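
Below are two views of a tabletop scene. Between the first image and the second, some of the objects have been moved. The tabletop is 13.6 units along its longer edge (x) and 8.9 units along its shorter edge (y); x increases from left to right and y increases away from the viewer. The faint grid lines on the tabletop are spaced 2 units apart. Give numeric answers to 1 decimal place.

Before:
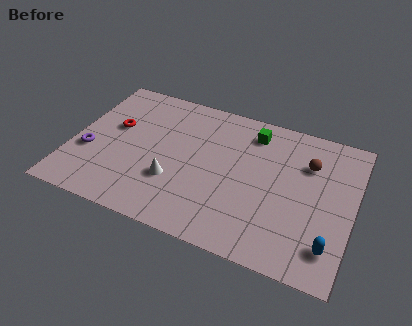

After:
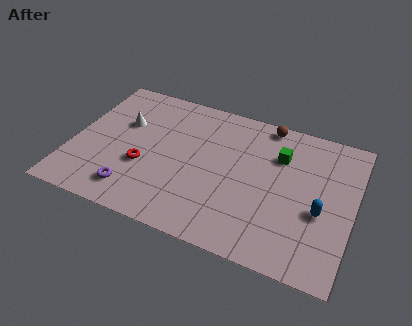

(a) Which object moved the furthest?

the white cone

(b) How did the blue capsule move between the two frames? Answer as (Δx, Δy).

(-0.6, 1.8)

The blue capsule was at about (12.7, 1.8) and moved to about (12.1, 3.6).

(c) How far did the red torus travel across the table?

2.6

From (1.9, 5.3) to (3.6, 3.3), the red torus covered √(1.7² + 2.0²) ≈ 2.6 units.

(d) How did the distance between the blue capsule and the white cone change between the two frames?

+2.3

Before: roughly 7.7 units apart; after: 10.0. That's 2.3 units further apart.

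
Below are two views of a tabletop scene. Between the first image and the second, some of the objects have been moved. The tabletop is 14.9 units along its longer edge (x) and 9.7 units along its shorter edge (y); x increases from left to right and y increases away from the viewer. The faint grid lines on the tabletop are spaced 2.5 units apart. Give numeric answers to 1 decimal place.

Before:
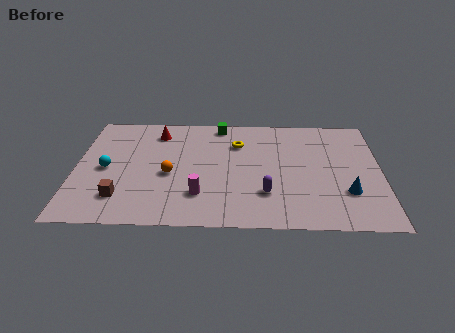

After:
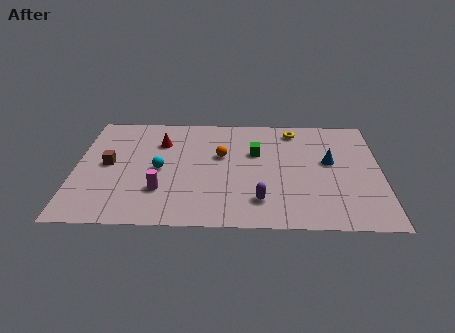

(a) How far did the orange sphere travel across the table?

3.0

The orange sphere was near (4.6, 4.2) before and (7.1, 5.9) after, so it travelled √(2.5² + 1.7²) ≈ 3.0 units.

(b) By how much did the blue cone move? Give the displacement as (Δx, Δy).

(-0.8, 2.6)

From the two frames, the blue cone sits at roughly (13.2, 2.9) before and (12.4, 5.5) after.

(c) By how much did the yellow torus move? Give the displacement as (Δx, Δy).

(2.8, 1.3)

From the two frames, the yellow torus sits at roughly (7.9, 7.0) before and (10.7, 8.3) after.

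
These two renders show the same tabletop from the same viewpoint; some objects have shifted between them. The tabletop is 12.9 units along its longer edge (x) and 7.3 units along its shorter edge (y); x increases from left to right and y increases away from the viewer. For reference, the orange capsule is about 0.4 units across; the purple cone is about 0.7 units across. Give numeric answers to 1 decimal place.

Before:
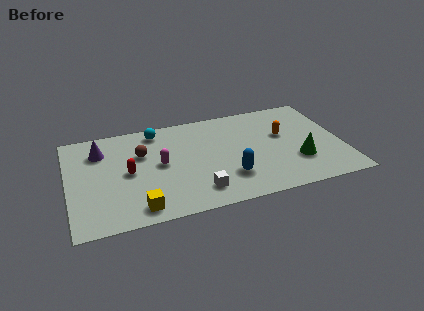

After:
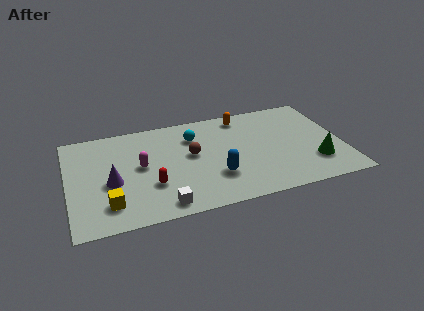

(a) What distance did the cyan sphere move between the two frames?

1.9

From (4.3, 6.3) to (6.0, 5.4), the cyan sphere covered √(1.7² + 0.9²) ≈ 1.9 units.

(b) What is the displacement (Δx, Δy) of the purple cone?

(0.4, -2.4)

From the two frames, the purple cone sits at roughly (1.6, 5.5) before and (2.0, 3.1) after.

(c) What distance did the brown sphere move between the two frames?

2.4

The brown sphere was near (3.5, 4.8) before and (5.8, 4.1) after, so it travelled √(2.3² + 0.7²) ≈ 2.4 units.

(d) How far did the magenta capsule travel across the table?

0.9

The magenta capsule was near (4.3, 3.8) before and (3.4, 3.9) after, so it travelled √(0.9² + 0.1²) ≈ 0.9 units.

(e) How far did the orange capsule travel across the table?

2.6

The orange capsule was near (10.2, 4.4) before and (8.4, 6.3) after, so it travelled √(1.8² + 1.9²) ≈ 2.6 units.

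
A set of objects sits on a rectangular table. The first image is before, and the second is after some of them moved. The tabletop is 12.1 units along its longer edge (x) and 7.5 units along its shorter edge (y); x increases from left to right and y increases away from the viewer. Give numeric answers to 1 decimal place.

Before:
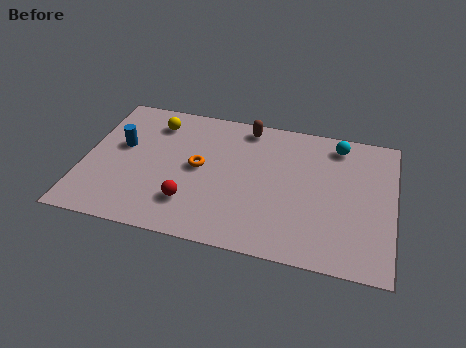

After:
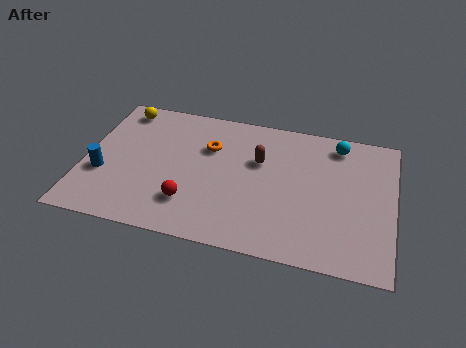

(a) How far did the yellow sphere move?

1.5

The yellow sphere was near (2.6, 6.0) before and (1.2, 6.5) after, so it travelled √(1.4² + 0.5²) ≈ 1.5 units.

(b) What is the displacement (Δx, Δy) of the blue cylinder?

(-0.6, -1.7)

From the two frames, the blue cylinder sits at roughly (1.4, 4.4) before and (0.8, 2.7) after.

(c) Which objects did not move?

the cyan sphere and the red sphere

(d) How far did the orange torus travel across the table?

1.2

The orange torus moved from about (4.5, 3.9) to (4.8, 5.1), a distance of √(0.3² + 1.2²) ≈ 1.2.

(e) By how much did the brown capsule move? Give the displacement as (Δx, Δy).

(0.6, -1.8)

The brown capsule was at about (6.2, 6.6) and moved to about (6.8, 4.8).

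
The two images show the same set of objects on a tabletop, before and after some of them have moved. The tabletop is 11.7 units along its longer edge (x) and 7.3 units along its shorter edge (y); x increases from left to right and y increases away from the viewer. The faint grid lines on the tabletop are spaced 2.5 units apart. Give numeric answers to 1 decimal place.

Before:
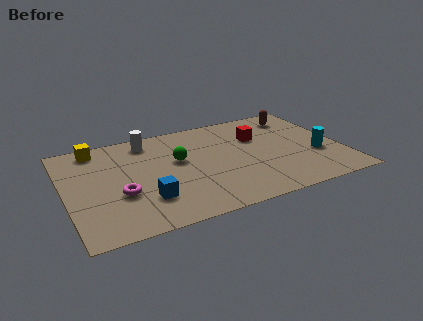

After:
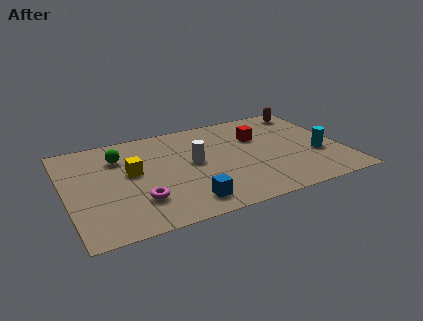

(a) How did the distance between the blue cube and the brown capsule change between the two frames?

-0.3

They were about 8.1 units apart before and 7.8 after — 0.3 units closer together.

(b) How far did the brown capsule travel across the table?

0.6

The brown capsule moved from about (10.2, 6.0) to (10.7, 6.3), a distance of √(0.5² + 0.3²) ≈ 0.6.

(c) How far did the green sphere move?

2.6

The green sphere was near (4.8, 4.3) before and (2.4, 5.4) after, so it travelled √(2.4² + 1.1²) ≈ 2.6 units.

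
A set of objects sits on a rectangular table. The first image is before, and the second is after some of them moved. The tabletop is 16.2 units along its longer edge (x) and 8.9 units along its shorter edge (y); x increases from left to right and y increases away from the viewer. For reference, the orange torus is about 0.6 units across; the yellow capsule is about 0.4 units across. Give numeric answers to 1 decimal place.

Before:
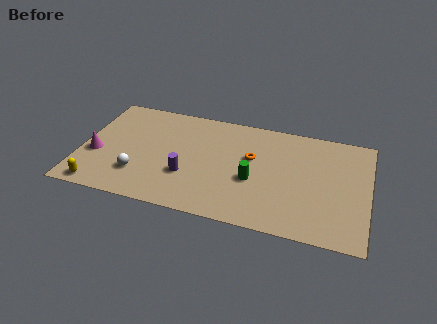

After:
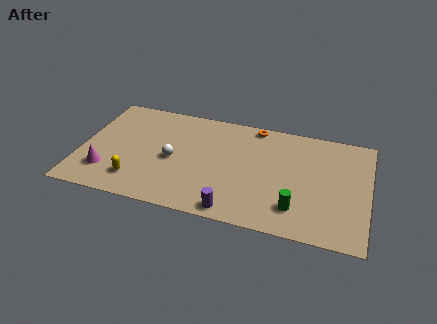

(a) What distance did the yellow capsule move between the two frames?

2.2

The yellow capsule was near (1.3, 0.9) before and (3.3, 1.9) after, so it travelled √(2.0² + 1.0²) ≈ 2.2 units.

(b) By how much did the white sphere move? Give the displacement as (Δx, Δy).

(1.8, 1.7)

The white sphere started near (3.4, 2.4) and ended near (5.2, 4.1).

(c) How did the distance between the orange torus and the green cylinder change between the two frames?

+4.9

The distance was about 1.8 in the first image and 6.7 in the second, so they moved 4.9 units further apart.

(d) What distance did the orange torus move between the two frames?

2.7

From (9.6, 5.4) to (9.6, 8.1), the orange torus covered √(0.0² + 2.7²) ≈ 2.7 units.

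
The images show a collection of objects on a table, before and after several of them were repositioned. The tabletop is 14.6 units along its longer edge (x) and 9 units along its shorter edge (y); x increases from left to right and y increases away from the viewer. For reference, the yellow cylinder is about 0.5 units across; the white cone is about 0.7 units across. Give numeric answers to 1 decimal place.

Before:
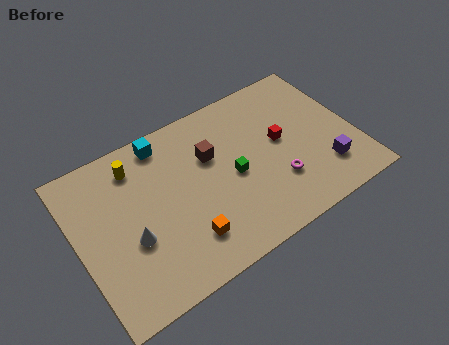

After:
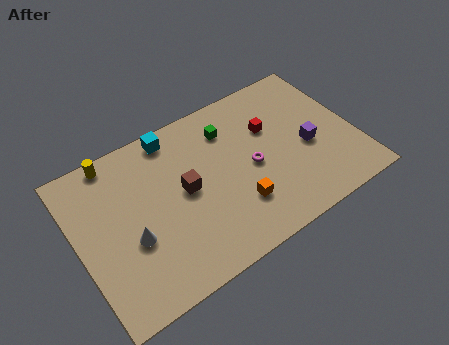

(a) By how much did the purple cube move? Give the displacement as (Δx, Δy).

(-0.6, 1.7)

From the two frames, the purple cube sits at roughly (12.7, 2.2) before and (12.1, 3.9) after.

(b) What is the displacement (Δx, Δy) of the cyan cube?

(0.5, 0.1)

The cyan cube started near (5.0, 7.9) and ended near (5.5, 8.0).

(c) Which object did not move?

the white cone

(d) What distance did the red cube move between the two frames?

1.1

From (10.8, 4.9) to (10.4, 5.9), the red cube covered √(0.4² + 1.0²) ≈ 1.1 units.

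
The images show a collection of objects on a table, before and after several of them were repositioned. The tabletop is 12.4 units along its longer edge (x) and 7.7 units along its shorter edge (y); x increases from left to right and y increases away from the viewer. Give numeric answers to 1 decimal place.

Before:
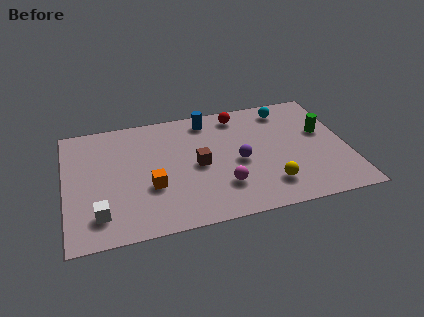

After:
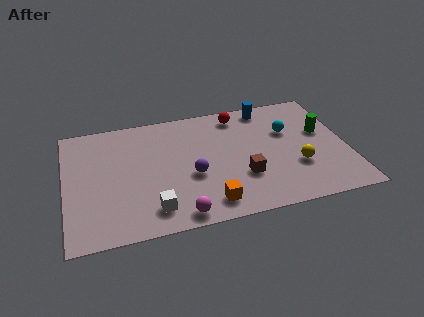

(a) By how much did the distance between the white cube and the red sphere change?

-1.5

The distance was about 8.1 in the first image and 6.6 in the second, so they moved 1.5 units closer together.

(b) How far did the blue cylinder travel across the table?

2.7

From (6.4, 6.6) to (9.1, 6.8), the blue cylinder covered √(2.7² + 0.2²) ≈ 2.7 units.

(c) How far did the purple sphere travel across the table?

2.1

The purple sphere was near (7.6, 3.5) before and (5.5, 3.1) after, so it travelled √(2.1² + 0.4²) ≈ 2.1 units.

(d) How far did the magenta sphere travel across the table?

2.4

The magenta sphere was near (6.8, 2.1) before and (4.8, 0.8) after, so it travelled √(2.0² + 1.3²) ≈ 2.4 units.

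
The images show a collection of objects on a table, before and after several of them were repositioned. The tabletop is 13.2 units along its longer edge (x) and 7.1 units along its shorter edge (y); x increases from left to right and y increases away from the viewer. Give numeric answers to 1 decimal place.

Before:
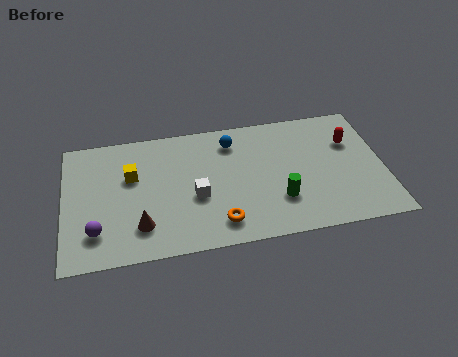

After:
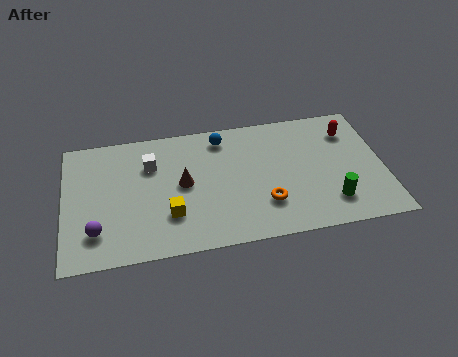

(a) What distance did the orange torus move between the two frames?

2.0

The orange torus was near (6.3, 1.3) before and (8.2, 2.0) after, so it travelled √(1.9² + 0.7²) ≈ 2.0 units.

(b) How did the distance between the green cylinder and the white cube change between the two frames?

+4.6

Before: roughly 3.5 units apart; after: 8.1. That's 4.6 units further apart.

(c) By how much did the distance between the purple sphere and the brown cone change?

+2.3

They were about 1.8 units apart before and 4.1 after — 2.3 units further apart.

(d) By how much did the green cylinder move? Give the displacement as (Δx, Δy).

(2.1, -0.5)

The green cylinder started near (8.8, 2.1) and ended near (10.9, 1.6).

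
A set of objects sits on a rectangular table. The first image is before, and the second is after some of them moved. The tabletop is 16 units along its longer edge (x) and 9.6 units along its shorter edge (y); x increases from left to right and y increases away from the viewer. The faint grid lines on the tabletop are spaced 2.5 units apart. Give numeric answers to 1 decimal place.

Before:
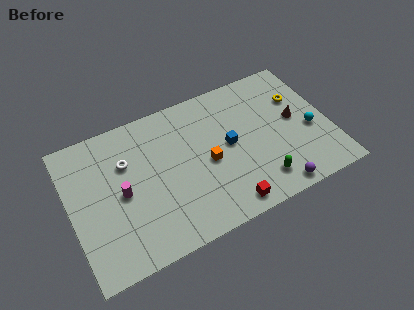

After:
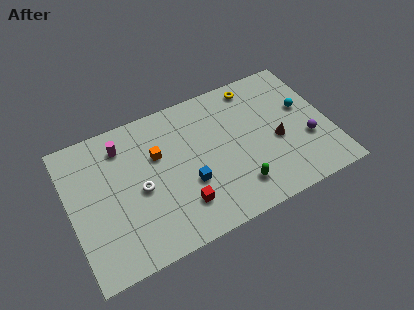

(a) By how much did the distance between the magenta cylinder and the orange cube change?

-2.8

Before: roughly 5.3 units apart; after: 2.5. That's 2.8 units closer together.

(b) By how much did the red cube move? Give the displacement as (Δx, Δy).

(-2.6, 1.2)

From the two frames, the red cube sits at roughly (9.1, 1.1) before and (6.5, 2.3) after.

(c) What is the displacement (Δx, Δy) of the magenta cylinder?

(0.4, 3.1)

The magenta cylinder was at about (3.1, 4.6) and moved to about (3.5, 7.7).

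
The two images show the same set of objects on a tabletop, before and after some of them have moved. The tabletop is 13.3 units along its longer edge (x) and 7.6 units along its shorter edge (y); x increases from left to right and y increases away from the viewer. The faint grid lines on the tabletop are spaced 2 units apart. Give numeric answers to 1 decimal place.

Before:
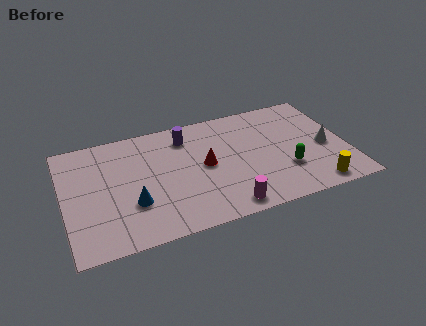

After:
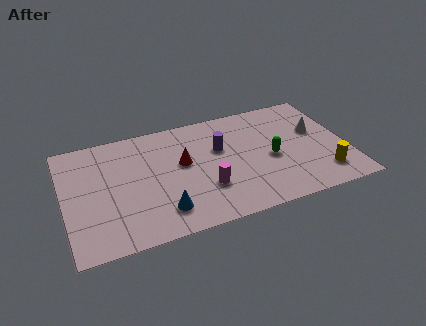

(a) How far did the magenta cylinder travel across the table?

1.7

The magenta cylinder moved from about (7.3, 0.9) to (6.5, 2.4), a distance of √(0.8² + 1.5²) ≈ 1.7.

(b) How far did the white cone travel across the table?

1.2

From (12.3, 3.4) to (12.0, 4.6), the white cone covered √(0.3² + 1.2²) ≈ 1.2 units.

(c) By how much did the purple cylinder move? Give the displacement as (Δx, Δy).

(1.5, -1.3)

The purple cylinder was at about (5.9, 6.1) and moved to about (7.4, 4.8).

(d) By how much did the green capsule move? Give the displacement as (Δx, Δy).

(-0.6, 1.0)

From the two frames, the green capsule sits at roughly (10.3, 2.4) before and (9.7, 3.4) after.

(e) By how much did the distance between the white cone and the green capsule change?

+0.4

Before: roughly 2.2 units apart; after: 2.6. That's 0.4 units further apart.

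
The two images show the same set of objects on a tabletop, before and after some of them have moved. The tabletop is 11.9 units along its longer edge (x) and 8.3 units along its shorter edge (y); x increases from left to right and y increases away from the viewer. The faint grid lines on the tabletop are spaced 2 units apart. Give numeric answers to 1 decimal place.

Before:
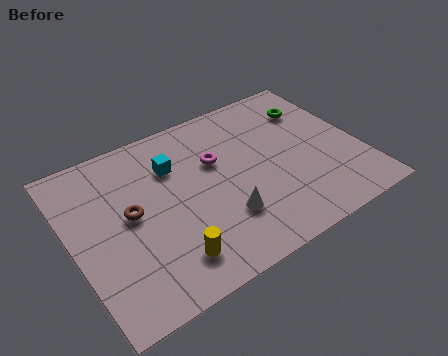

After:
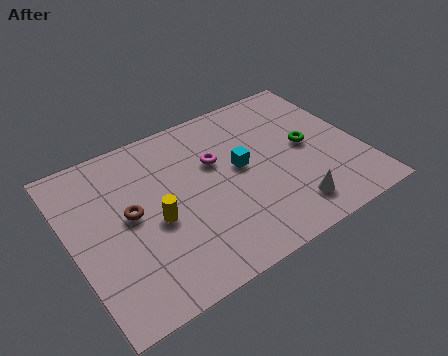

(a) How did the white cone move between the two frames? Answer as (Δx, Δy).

(2.6, -0.9)

The white cone started near (5.9, 2.4) and ended near (8.5, 1.5).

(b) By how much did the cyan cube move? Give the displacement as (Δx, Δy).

(2.6, -1.4)

The cyan cube was at about (4.4, 5.9) and moved to about (7.0, 4.5).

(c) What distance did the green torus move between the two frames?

2.0

The green torus moved from about (10.4, 6.2) to (9.8, 4.3), a distance of √(0.6² + 1.9²) ≈ 2.0.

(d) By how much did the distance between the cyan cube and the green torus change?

-3.2

The distance was about 6.0 in the first image and 2.8 in the second, so they moved 3.2 units closer together.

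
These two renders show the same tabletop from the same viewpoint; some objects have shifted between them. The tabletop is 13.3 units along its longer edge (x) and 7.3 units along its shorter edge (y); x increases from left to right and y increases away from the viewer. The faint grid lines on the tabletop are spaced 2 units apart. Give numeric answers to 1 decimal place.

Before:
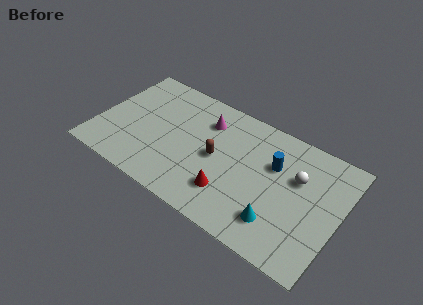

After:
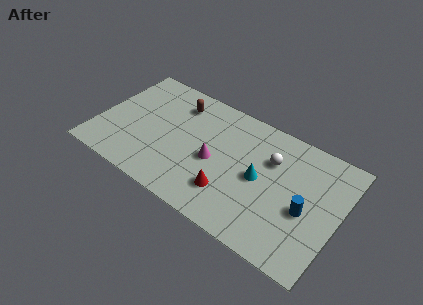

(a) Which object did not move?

the red cone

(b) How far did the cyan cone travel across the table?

2.3

The cyan cone was near (10.3, 1.7) before and (9.0, 3.6) after, so it travelled √(1.3² + 1.9²) ≈ 2.3 units.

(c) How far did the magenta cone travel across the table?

2.3

The magenta cone was near (5.7, 5.5) before and (6.5, 3.3) after, so it travelled √(0.8² + 2.2²) ≈ 2.3 units.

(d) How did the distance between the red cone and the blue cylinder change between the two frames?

+0.7

Before: roughly 3.5 units apart; after: 4.2. That's 0.7 units further apart.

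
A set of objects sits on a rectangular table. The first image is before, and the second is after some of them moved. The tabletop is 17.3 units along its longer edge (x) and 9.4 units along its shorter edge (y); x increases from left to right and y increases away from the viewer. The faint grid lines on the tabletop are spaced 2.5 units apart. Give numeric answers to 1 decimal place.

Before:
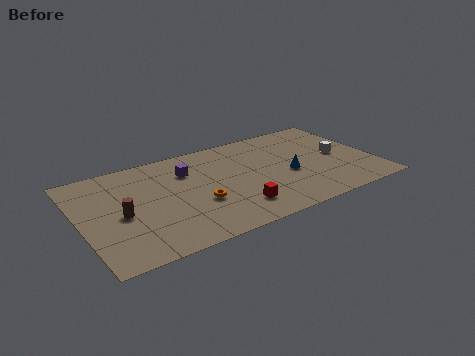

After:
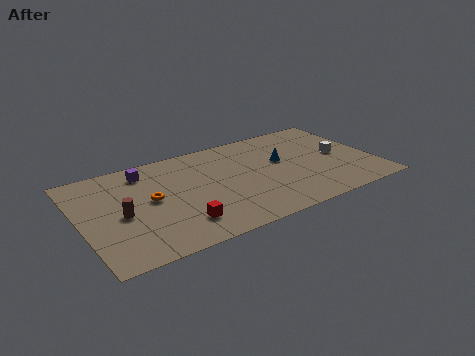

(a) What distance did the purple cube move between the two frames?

2.6

The purple cube was near (6.5, 6.8) before and (4.1, 7.8) after, so it travelled √(2.4² + 1.0²) ≈ 2.6 units.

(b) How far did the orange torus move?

3.0

The orange torus moved from about (6.7, 3.5) to (4.1, 5.0), a distance of √(2.6² + 1.5²) ≈ 3.0.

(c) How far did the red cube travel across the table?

3.3

The red cube was near (8.7, 2.1) before and (5.4, 2.1) after, so it travelled √(3.3² + 0.0²) ≈ 3.3 units.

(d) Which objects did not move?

the brown cylinder and the white cube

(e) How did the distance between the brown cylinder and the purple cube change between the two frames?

-1.0

The distance was about 4.9 in the first image and 3.9 in the second, so they moved 1.0 units closer together.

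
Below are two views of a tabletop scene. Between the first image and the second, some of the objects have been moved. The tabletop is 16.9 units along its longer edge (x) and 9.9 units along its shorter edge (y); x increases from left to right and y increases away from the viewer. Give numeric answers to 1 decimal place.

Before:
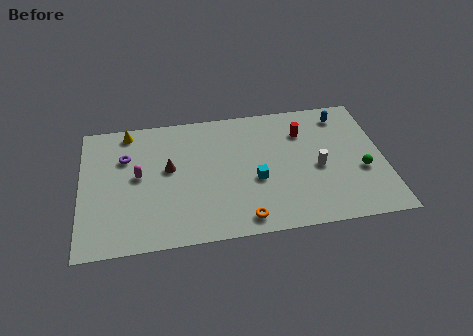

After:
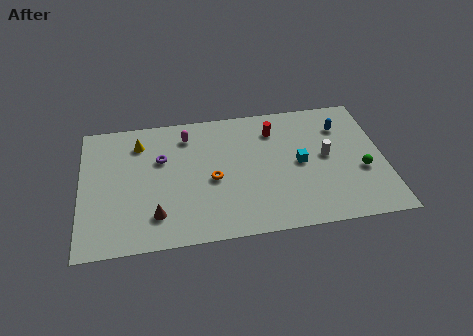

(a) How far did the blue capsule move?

0.9

The blue capsule moved from about (14.8, 8.3) to (14.7, 7.4), a distance of √(0.1² + 0.9²) ≈ 0.9.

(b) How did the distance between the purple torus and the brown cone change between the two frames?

+1.5

The distance was about 2.7 in the first image and 4.2 in the second, so they moved 1.5 units further apart.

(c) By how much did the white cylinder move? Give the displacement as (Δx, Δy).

(0.5, 0.8)

The white cylinder started near (13.2, 4.4) and ended near (13.7, 5.2).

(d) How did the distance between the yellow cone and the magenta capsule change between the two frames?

-0.8

The distance was about 3.5 in the first image and 2.7 in the second, so they moved 0.8 units closer together.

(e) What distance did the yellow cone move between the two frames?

1.2

The yellow cone was near (2.7, 8.8) before and (3.3, 7.8) after, so it travelled √(0.6² + 1.0²) ≈ 1.2 units.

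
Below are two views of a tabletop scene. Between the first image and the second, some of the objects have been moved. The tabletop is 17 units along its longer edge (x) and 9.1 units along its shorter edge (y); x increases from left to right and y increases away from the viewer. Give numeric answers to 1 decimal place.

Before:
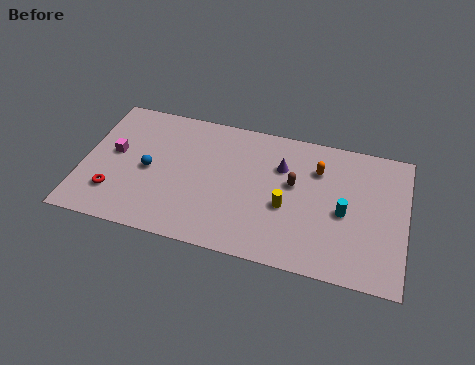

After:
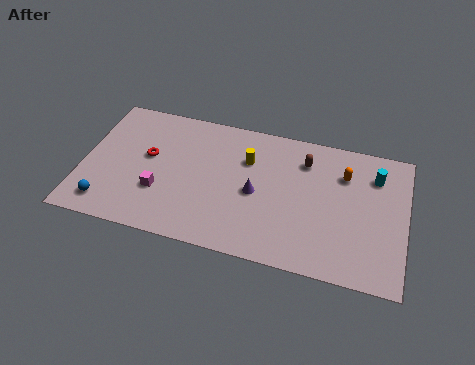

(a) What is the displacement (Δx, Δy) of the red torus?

(1.6, 2.9)

The red torus started near (1.8, 2.3) and ended near (3.4, 5.2).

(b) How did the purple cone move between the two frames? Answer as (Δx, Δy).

(-1.2, -2.1)

The purple cone started near (10.4, 6.3) and ended near (9.2, 4.2).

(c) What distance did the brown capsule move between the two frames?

1.8

The brown capsule moved from about (11.1, 5.3) to (11.6, 7.0), a distance of √(0.5² + 1.7²) ≈ 1.8.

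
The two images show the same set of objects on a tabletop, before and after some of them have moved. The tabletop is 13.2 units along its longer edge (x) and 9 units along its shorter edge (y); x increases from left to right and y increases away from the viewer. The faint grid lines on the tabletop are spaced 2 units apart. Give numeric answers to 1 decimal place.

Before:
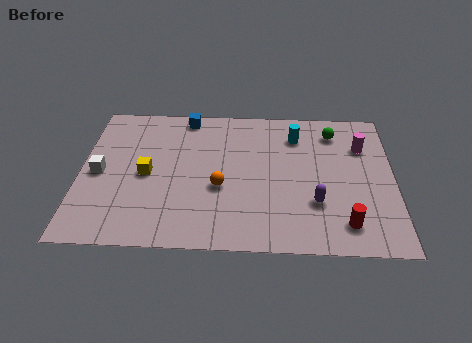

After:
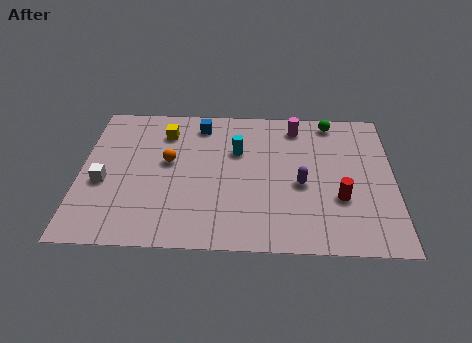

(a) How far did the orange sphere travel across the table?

2.7

The orange sphere moved from about (5.9, 3.6) to (3.7, 5.1), a distance of √(2.2² + 1.5²) ≈ 2.7.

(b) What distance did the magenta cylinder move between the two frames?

3.0

From (11.9, 6.4) to (9.1, 7.6), the magenta cylinder covered √(2.8² + 1.2²) ≈ 3.0 units.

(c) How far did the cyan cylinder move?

2.7

The cyan cylinder moved from about (9.1, 7.0) to (6.6, 5.9), a distance of √(2.5² + 1.1²) ≈ 2.7.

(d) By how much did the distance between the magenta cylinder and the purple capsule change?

-0.4

They were about 4.1 units apart before and 3.7 after — 0.4 units closer together.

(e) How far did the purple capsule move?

1.3

The purple capsule was near (9.9, 2.8) before and (9.3, 3.9) after, so it travelled √(0.6² + 1.1²) ≈ 1.3 units.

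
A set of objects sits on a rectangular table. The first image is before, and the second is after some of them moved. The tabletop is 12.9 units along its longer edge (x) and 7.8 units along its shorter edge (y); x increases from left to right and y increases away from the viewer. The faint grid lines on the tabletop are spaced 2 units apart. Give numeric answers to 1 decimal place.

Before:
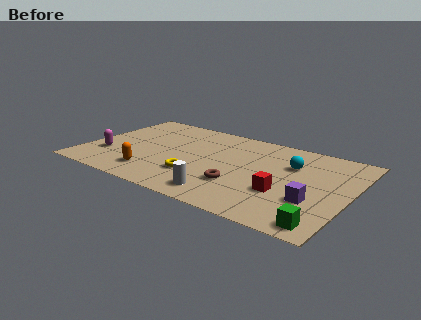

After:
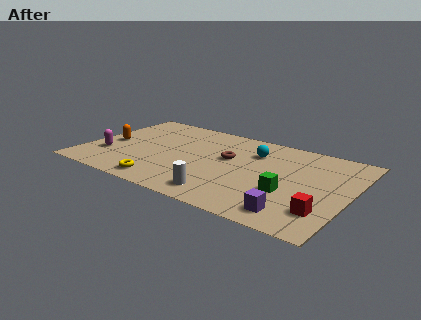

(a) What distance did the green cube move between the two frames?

2.7

From (12.0, 0.9) to (10.1, 2.8), the green cube covered √(1.9² + 1.9²) ≈ 2.7 units.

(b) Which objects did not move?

the magenta capsule and the white cylinder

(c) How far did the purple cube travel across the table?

1.6

From (11.3, 2.6) to (10.6, 1.2), the purple cube covered √(0.7² + 1.4²) ≈ 1.6 units.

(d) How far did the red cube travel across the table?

2.2

The red cube moved from about (9.9, 2.7) to (11.9, 1.9), a distance of √(2.0² + 0.8²) ≈ 2.2.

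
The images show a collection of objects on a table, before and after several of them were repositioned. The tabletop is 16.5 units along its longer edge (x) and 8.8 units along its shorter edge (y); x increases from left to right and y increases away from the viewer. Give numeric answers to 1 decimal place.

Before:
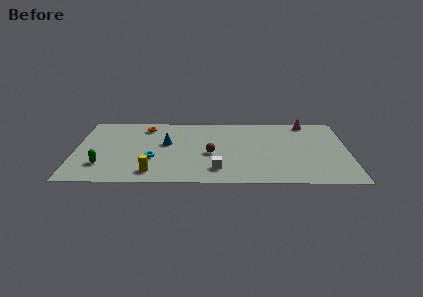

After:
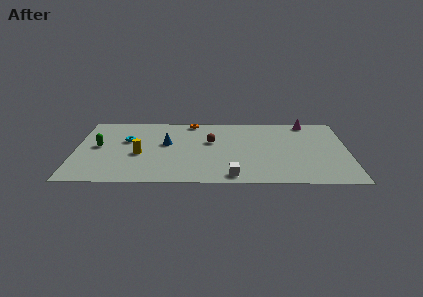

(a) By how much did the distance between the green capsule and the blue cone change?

-0.6

Before: roughly 4.7 units apart; after: 4.1. That's 0.6 units closer together.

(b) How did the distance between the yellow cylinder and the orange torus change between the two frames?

-0.6

Before: roughly 5.9 units apart; after: 5.3. That's 0.6 units closer together.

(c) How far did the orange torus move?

2.9

The orange torus was near (4.2, 7.3) before and (7.0, 8.0) after, so it travelled √(2.8² + 0.7²) ≈ 2.9 units.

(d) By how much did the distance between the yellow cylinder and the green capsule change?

-0.4

The distance was about 3.1 in the first image and 2.7 in the second, so they moved 0.4 units closer together.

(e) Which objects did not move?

the magenta cone and the blue cone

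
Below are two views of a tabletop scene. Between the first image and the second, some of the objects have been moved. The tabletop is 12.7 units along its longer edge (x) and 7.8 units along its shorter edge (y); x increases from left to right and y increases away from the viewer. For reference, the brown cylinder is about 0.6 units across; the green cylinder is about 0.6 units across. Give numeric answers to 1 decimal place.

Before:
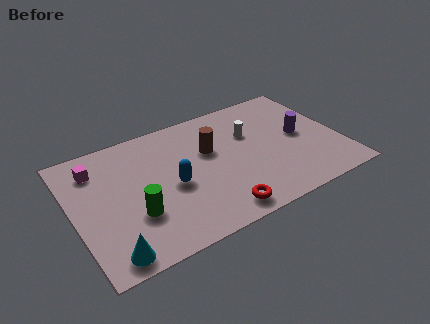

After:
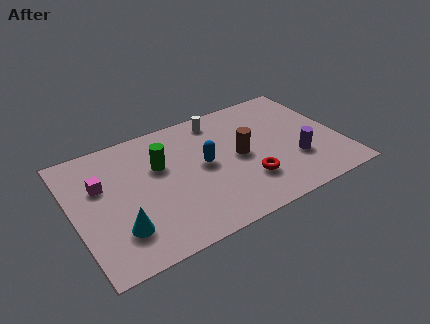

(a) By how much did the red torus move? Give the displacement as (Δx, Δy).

(1.6, 1.2)

The red torus started near (6.4, 1.0) and ended near (8.0, 2.2).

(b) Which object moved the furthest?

the green cylinder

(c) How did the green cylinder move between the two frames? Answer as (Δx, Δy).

(1.5, 2.4)

The green cylinder started near (2.7, 2.6) and ended near (4.2, 5.0).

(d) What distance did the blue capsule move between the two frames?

1.7

From (4.6, 3.5) to (6.2, 4.1), the blue capsule covered √(1.6² + 0.6²) ≈ 1.7 units.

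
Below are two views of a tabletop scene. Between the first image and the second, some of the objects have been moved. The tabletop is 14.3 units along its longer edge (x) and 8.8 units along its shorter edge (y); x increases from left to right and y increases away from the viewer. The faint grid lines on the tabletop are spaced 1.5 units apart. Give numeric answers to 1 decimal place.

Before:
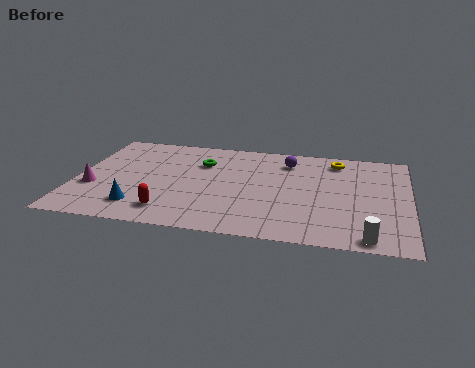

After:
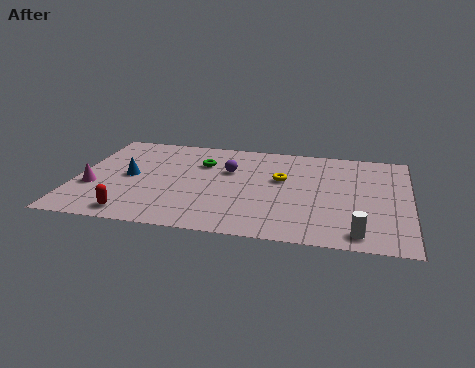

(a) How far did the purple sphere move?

2.8

From (9.0, 7.0) to (6.5, 5.7), the purple sphere covered √(2.5² + 1.3²) ≈ 2.8 units.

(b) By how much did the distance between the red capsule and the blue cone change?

+2.0

The distance was about 1.3 in the first image and 3.3 in the second, so they moved 2.0 units further apart.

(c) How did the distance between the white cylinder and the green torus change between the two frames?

-0.5

Before: roughly 9.1 units apart; after: 8.6. That's 0.5 units closer together.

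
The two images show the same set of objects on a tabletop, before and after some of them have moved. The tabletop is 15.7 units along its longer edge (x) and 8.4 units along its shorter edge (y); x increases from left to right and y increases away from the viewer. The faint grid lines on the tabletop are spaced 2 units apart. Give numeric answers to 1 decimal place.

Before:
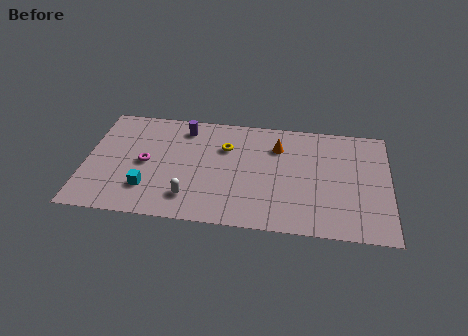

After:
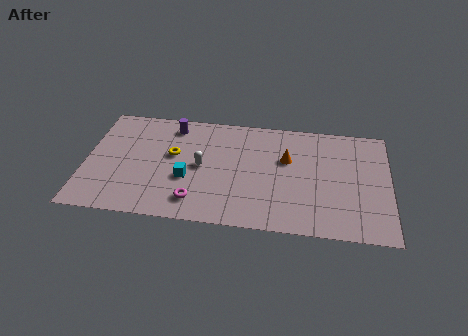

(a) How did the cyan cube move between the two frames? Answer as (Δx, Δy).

(2.0, 1.0)

The cyan cube started near (3.3, 2.2) and ended near (5.3, 3.2).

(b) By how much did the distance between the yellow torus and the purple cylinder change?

-0.3

The distance was about 2.5 in the first image and 2.2 in the second, so they moved 0.3 units closer together.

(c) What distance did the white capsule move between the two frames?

2.5

From (5.5, 1.8) to (6.0, 4.2), the white capsule covered √(0.5² + 2.4²) ≈ 2.5 units.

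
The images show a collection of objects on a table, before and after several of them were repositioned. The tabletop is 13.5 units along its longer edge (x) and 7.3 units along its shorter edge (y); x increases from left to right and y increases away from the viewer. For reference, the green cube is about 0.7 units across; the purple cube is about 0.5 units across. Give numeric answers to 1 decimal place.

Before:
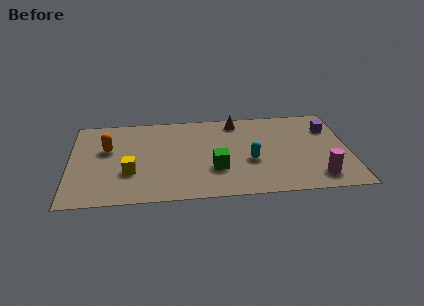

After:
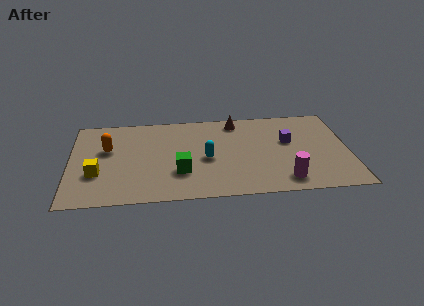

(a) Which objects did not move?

the brown cone and the orange capsule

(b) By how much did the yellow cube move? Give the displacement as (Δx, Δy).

(-1.6, 0.0)

The yellow cube was at about (2.9, 2.5) and moved to about (1.3, 2.5).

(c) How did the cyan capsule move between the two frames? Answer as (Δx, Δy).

(-2.1, 0.4)

From the two frames, the cyan capsule sits at roughly (8.7, 2.9) before and (6.6, 3.3) after.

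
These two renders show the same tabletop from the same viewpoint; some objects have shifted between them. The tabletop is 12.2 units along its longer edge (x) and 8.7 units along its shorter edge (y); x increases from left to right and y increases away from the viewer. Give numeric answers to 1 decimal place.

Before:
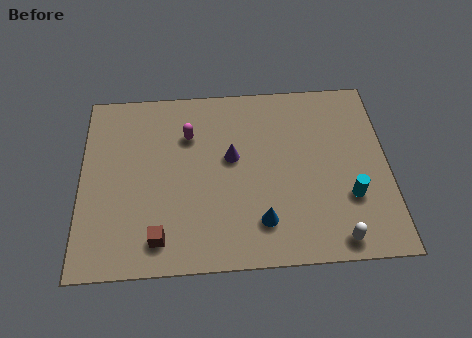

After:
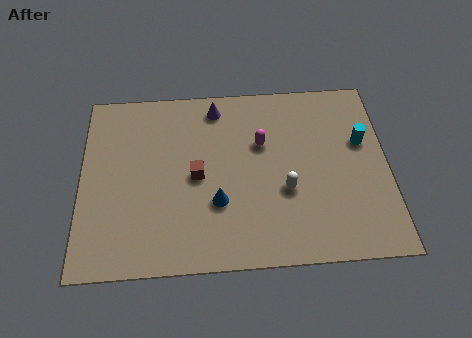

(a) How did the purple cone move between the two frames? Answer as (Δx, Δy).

(-0.6, 2.5)

The purple cone was at about (6.0, 5.0) and moved to about (5.4, 7.5).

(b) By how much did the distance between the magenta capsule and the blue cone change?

-1.9

Before: roughly 5.1 units apart; after: 3.2. That's 1.9 units closer together.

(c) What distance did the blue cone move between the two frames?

2.0

The blue cone moved from about (7.1, 1.9) to (5.4, 2.9), a distance of √(1.7² + 1.0²) ≈ 2.0.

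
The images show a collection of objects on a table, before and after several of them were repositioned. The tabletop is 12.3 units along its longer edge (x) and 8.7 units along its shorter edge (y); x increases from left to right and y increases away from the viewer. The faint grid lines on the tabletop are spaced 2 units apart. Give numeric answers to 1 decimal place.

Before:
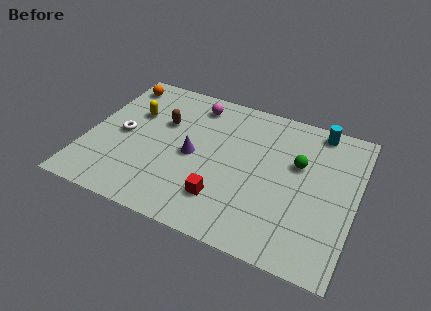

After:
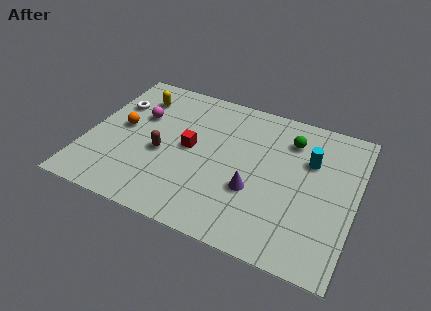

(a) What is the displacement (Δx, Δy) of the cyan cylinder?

(-0.2, -2.0)

The cyan cylinder was at about (10.3, 7.8) and moved to about (10.1, 5.8).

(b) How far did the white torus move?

1.9

The white torus moved from about (1.6, 4.2) to (1.0, 6.0), a distance of √(0.6² + 1.8²) ≈ 1.9.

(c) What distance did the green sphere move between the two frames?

1.4

The green sphere was near (9.6, 5.4) before and (9.1, 6.7) after, so it travelled √(0.5² + 1.3²) ≈ 1.4 units.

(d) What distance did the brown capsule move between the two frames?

1.9

The brown capsule moved from about (3.3, 5.6) to (3.5, 3.7), a distance of √(0.2² + 1.9²) ≈ 1.9.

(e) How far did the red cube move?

3.0

The red cube moved from about (6.5, 2.1) to (4.7, 4.5), a distance of √(1.8² + 2.4²) ≈ 3.0.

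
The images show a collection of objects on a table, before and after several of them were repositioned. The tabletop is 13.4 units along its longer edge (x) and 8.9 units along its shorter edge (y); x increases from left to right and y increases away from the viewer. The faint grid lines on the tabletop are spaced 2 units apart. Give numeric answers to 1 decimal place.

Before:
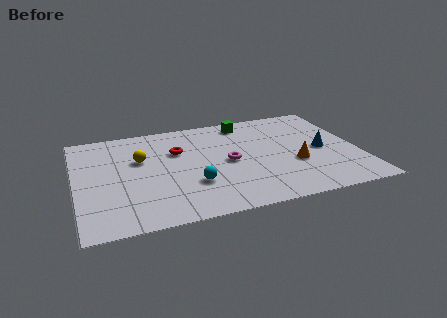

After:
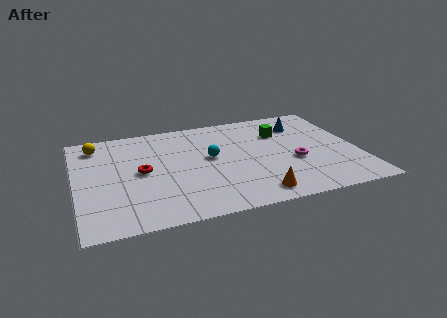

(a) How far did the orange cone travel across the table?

3.0

From (10.3, 3.3) to (8.2, 1.2), the orange cone covered √(2.1² + 2.1²) ≈ 3.0 units.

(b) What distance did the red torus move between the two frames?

2.3

The red torus was near (4.9, 5.9) before and (3.1, 4.5) after, so it travelled √(1.8² + 1.4²) ≈ 2.3 units.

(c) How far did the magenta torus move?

3.2

The magenta torus was near (7.2, 4.3) before and (10.3, 3.5) after, so it travelled √(3.1² + 0.8²) ≈ 3.2 units.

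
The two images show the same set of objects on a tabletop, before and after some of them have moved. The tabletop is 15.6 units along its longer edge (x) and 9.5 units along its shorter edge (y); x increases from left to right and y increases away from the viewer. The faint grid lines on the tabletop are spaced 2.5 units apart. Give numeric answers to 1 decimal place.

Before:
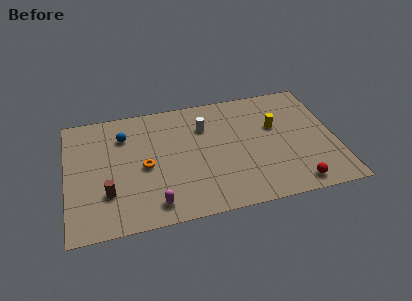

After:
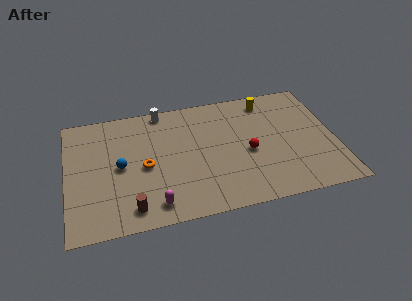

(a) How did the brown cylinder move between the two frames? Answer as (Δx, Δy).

(1.3, -1.4)

From the two frames, the brown cylinder sits at roughly (2.3, 2.8) before and (3.6, 1.4) after.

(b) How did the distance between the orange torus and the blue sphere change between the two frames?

-1.5

The distance was about 2.9 in the first image and 1.4 in the second, so they moved 1.5 units closer together.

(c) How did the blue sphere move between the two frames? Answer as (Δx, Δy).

(-0.3, -2.4)

The blue sphere was at about (3.4, 7.1) and moved to about (3.1, 4.7).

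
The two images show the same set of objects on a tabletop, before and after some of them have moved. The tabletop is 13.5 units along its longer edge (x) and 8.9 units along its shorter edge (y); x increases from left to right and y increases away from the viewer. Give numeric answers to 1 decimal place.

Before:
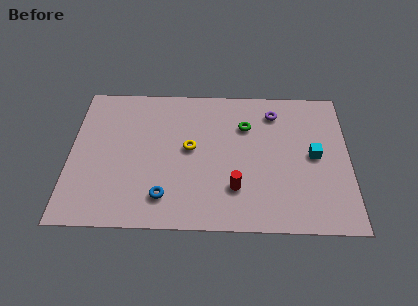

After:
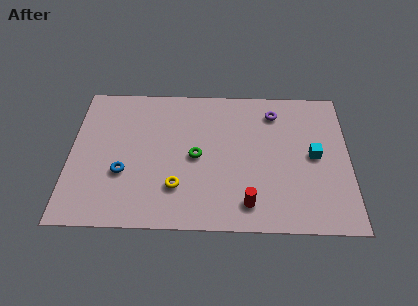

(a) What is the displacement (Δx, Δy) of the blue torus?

(-2.0, 1.4)

The blue torus started near (4.6, 1.8) and ended near (2.6, 3.2).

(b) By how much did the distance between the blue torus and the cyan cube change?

+1.6

The distance was about 7.7 in the first image and 9.3 in the second, so they moved 1.6 units further apart.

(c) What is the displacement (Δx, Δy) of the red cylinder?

(0.6, -0.9)

The red cylinder was at about (8.0, 2.4) and moved to about (8.6, 1.5).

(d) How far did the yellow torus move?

2.5

The yellow torus was near (5.8, 4.8) before and (5.2, 2.4) after, so it travelled √(0.6² + 2.4²) ≈ 2.5 units.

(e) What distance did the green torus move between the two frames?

3.1

The green torus was near (8.5, 6.3) before and (6.1, 4.3) after, so it travelled √(2.4² + 2.0²) ≈ 3.1 units.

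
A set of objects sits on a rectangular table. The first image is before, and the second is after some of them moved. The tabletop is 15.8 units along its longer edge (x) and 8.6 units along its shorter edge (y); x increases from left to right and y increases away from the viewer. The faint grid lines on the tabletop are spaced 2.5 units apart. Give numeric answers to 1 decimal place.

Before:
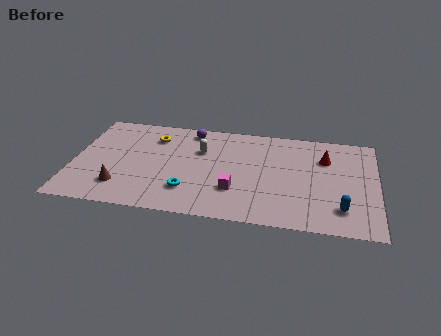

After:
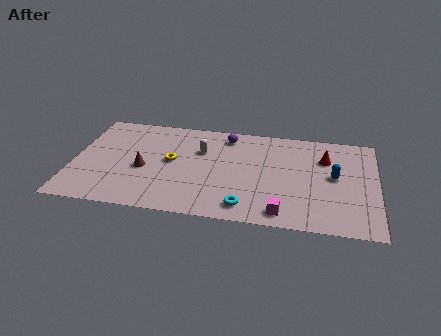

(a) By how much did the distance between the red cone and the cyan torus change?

-1.8

They were about 8.0 units apart before and 6.2 after — 1.8 units closer together.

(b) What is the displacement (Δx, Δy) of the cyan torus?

(3.0, -0.9)

The cyan torus started near (6.1, 2.2) and ended near (9.1, 1.3).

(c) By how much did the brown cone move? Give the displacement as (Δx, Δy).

(1.1, 1.7)

The brown cone was at about (2.6, 2.0) and moved to about (3.7, 3.7).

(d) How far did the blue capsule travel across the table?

2.7

The blue capsule was near (14.0, 1.9) before and (13.6, 4.6) after, so it travelled √(0.4² + 2.7²) ≈ 2.7 units.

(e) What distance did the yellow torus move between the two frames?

2.2

The yellow torus was near (4.1, 6.6) before and (5.1, 4.6) after, so it travelled √(1.0² + 2.0²) ≈ 2.2 units.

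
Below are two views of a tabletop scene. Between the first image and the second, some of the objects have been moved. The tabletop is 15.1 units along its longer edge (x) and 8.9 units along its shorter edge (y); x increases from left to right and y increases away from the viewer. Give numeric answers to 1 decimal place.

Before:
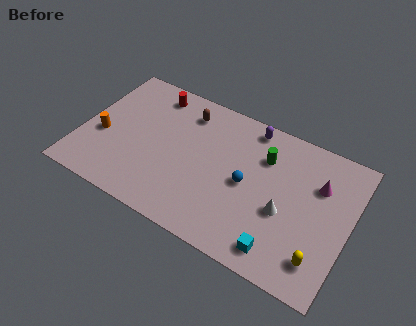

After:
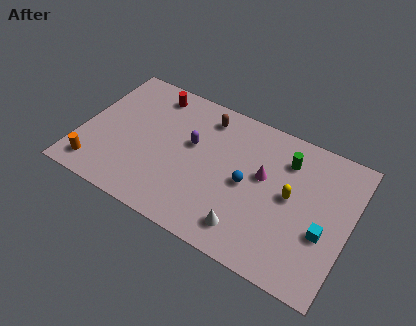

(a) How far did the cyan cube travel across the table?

3.0

The cyan cube was near (11.7, 1.3) before and (13.8, 3.4) after, so it travelled √(2.1² + 2.1²) ≈ 3.0 units.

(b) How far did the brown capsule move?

1.1

The brown capsule was near (5.5, 7.2) before and (6.6, 7.4) after, so it travelled √(1.1² + 0.2²) ≈ 1.1 units.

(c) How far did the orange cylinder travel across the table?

2.2

From (1.2, 3.6) to (1.2, 1.4), the orange cylinder covered √(0.0² + 2.2²) ≈ 2.2 units.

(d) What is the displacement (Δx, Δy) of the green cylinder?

(1.2, 0.4)

The green cylinder started near (10.1, 6.4) and ended near (11.3, 6.8).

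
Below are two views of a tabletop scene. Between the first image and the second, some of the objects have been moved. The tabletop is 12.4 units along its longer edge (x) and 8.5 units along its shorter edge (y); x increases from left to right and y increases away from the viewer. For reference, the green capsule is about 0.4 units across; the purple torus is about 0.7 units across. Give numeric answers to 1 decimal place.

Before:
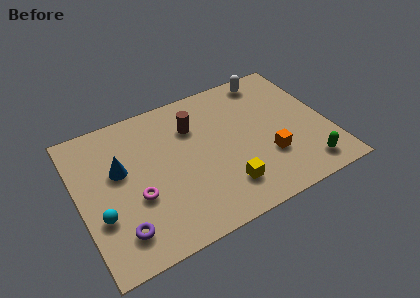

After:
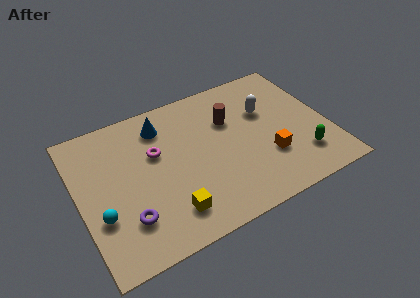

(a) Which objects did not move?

the orange cube and the cyan sphere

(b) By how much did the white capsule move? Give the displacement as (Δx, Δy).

(-0.5, -2.0)

From the two frames, the white capsule sits at roughly (10.0, 7.5) before and (9.5, 5.5) after.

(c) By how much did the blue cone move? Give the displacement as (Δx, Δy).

(2.3, 1.7)

The blue cone started near (2.1, 5.1) and ended near (4.4, 6.8).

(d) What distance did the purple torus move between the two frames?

0.6

From (1.7, 1.7) to (2.1, 2.2), the purple torus covered √(0.4² + 0.5²) ≈ 0.6 units.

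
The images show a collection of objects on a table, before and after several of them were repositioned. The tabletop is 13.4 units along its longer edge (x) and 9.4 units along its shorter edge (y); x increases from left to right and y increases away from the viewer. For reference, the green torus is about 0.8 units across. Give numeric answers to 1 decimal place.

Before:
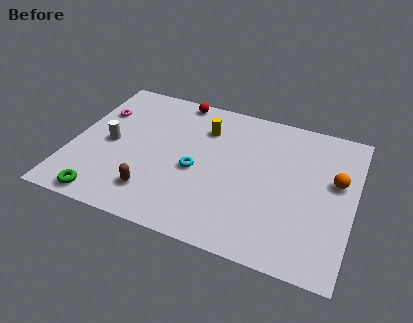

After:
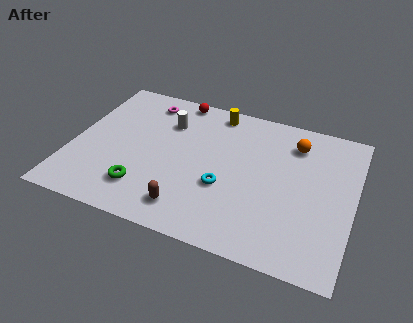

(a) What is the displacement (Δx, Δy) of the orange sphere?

(-2.1, 1.8)

The orange sphere started near (12.5, 5.6) and ended near (10.4, 7.4).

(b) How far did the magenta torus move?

2.5

The magenta torus was near (1.0, 6.5) before and (3.1, 7.9) after, so it travelled √(2.1² + 1.4²) ≈ 2.5 units.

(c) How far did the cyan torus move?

1.5

The cyan torus was near (6.0, 4.1) before and (7.4, 3.5) after, so it travelled √(1.4² + 0.6²) ≈ 1.5 units.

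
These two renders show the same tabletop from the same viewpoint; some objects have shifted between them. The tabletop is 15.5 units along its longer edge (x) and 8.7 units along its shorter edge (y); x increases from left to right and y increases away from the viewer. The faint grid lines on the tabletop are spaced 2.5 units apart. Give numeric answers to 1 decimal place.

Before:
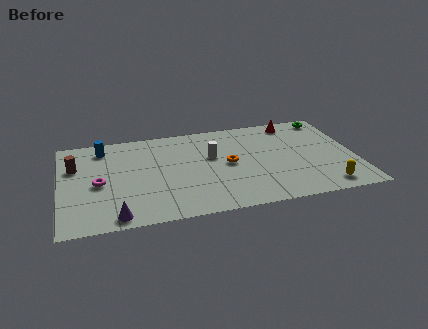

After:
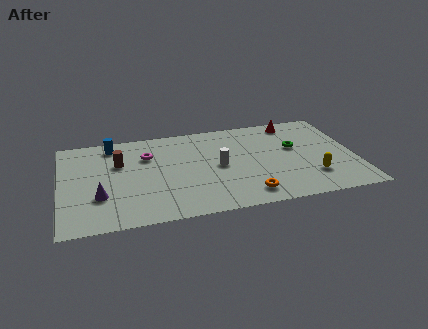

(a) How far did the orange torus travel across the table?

3.1

The orange torus moved from about (8.8, 4.4) to (9.6, 1.4), a distance of √(0.8² + 3.0²) ≈ 3.1.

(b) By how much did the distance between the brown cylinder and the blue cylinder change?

-0.3

They were about 2.1 units apart before and 1.8 after — 0.3 units closer together.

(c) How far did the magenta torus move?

3.3

From (2.0, 4.0) to (4.6, 6.1), the magenta torus covered √(2.6² + 2.1²) ≈ 3.3 units.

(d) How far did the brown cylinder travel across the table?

2.3

The brown cylinder moved from about (0.8, 5.8) to (3.1, 5.7), a distance of √(2.3² + 0.1²) ≈ 2.3.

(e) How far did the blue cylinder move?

0.5

The blue cylinder moved from about (2.3, 7.3) to (2.8, 7.5), a distance of √(0.5² + 0.2²) ≈ 0.5.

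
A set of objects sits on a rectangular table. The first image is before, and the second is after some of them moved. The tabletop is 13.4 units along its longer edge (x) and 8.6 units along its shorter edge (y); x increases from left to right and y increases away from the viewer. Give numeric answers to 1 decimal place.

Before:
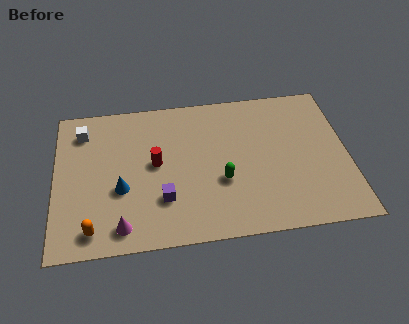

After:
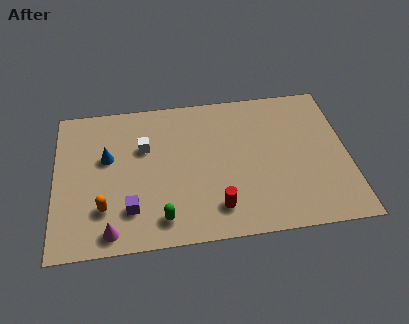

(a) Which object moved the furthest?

the red cylinder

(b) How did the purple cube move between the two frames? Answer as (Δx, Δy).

(-1.5, -0.4)

From the two frames, the purple cube sits at roughly (4.9, 2.5) before and (3.4, 2.1) after.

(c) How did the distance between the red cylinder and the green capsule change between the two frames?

-0.8

The distance was about 3.3 in the first image and 2.5 in the second, so they moved 0.8 units closer together.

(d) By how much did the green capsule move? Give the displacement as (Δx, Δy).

(-2.8, -1.8)

The green capsule was at about (7.6, 3.2) and moved to about (4.8, 1.4).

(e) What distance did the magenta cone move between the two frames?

0.5

From (3.0, 1.2) to (2.5, 1.0), the magenta cone covered √(0.5² + 0.2²) ≈ 0.5 units.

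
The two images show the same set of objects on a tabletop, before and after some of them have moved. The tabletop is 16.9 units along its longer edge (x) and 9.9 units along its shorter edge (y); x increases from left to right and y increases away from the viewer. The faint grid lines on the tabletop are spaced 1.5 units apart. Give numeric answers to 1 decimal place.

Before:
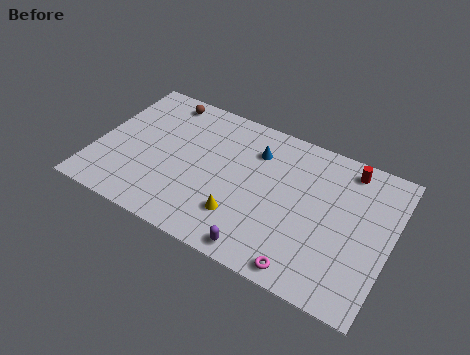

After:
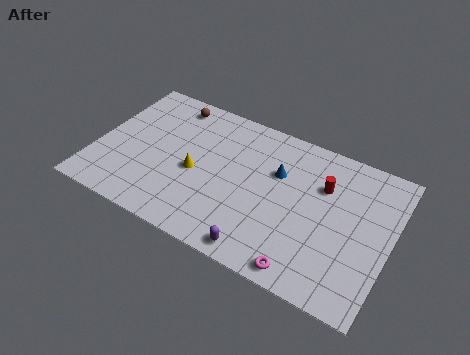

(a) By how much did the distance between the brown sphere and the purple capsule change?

-0.4

Before: roughly 10.3 units apart; after: 9.9. That's 0.4 units closer together.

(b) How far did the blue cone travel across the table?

1.7

The blue cone was near (8.9, 7.4) before and (10.3, 6.5) after, so it travelled √(1.4² + 0.9²) ≈ 1.7 units.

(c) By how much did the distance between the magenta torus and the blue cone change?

-1.4

They were about 7.4 units apart before and 6.0 after — 1.4 units closer together.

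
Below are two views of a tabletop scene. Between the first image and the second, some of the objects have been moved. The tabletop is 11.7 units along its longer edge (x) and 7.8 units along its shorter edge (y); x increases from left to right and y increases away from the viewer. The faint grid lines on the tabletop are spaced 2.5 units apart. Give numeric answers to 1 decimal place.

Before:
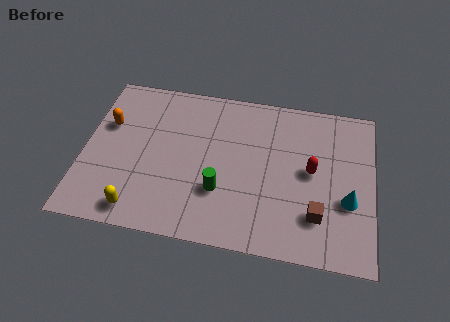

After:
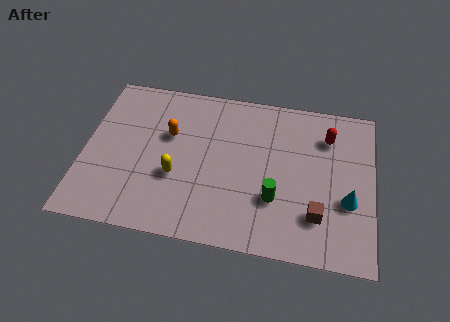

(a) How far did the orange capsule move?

2.5

The orange capsule was near (0.9, 5.0) before and (3.4, 4.9) after, so it travelled √(2.5² + 0.1²) ≈ 2.5 units.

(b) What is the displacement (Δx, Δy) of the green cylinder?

(2.2, 0.0)

The green cylinder was at about (5.6, 2.5) and moved to about (7.8, 2.5).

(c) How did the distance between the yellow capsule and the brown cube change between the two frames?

-1.4

The distance was about 7.2 in the first image and 5.8 in the second, so they moved 1.4 units closer together.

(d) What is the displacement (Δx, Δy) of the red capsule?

(0.6, 1.8)

From the two frames, the red capsule sits at roughly (9.2, 4.1) before and (9.8, 5.9) after.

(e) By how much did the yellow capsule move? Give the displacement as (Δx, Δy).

(1.4, 1.9)

The yellow capsule started near (2.4, 1.0) and ended near (3.8, 2.9).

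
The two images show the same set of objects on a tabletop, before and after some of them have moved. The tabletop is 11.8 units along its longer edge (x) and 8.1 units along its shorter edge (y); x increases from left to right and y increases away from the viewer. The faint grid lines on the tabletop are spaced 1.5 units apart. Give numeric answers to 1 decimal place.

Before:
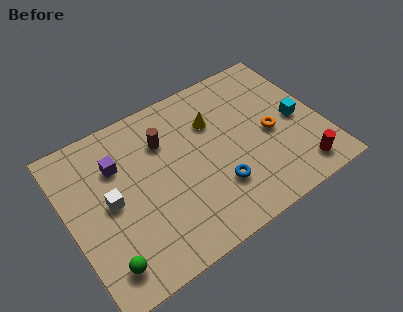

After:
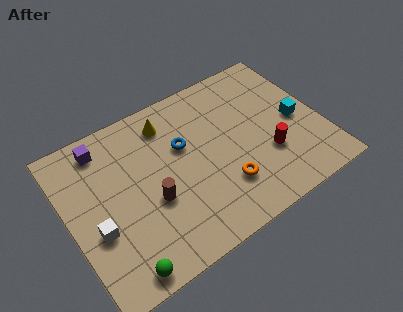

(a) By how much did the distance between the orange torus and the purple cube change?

-0.4

The distance was about 7.2 in the first image and 6.8 in the second, so they moved 0.4 units closer together.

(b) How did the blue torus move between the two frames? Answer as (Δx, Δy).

(-1.1, 2.8)

The blue torus was at about (6.6, 2.3) and moved to about (5.5, 5.1).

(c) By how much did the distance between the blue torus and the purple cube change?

-1.4

Before: roughly 5.3 units apart; after: 3.9. That's 1.4 units closer together.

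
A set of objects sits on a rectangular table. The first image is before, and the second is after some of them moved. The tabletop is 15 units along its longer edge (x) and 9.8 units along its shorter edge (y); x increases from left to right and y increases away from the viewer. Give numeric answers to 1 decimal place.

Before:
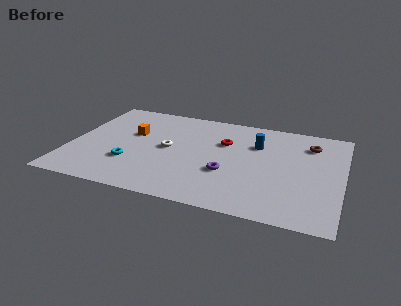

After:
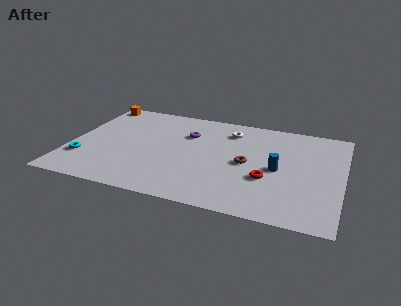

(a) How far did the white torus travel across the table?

4.3

The white torus moved from about (5.4, 5.0) to (8.6, 7.8), a distance of √(3.2² + 2.8²) ≈ 4.3.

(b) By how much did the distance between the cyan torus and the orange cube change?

+3.1

Before: roughly 3.0 units apart; after: 6.1. That's 3.1 units further apart.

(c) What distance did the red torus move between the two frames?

4.0

The red torus moved from about (8.4, 6.5) to (11.0, 3.5), a distance of √(2.6² + 3.0²) ≈ 4.0.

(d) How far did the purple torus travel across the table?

4.1

From (8.8, 3.5) to (6.3, 6.8), the purple torus covered √(2.5² + 3.3²) ≈ 4.1 units.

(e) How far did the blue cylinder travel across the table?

2.6

The blue cylinder was near (10.2, 6.8) before and (11.5, 4.6) after, so it travelled √(1.3² + 2.2²) ≈ 2.6 units.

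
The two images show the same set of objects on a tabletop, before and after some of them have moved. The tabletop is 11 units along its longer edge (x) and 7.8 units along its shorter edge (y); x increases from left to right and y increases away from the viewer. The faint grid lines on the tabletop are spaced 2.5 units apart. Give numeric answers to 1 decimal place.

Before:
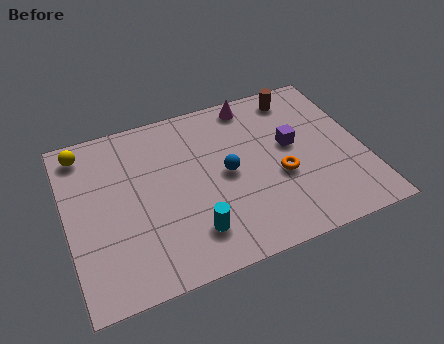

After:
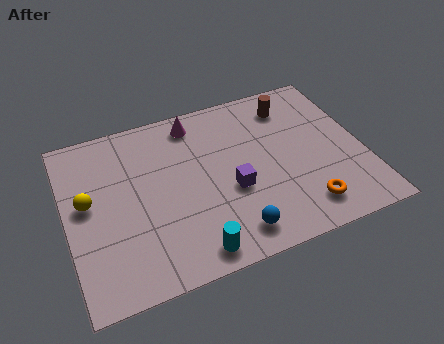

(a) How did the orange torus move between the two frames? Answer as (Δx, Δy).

(0.7, -1.7)

The orange torus was at about (7.8, 3.1) and moved to about (8.5, 1.4).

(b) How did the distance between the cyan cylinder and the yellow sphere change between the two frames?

-1.3

The distance was about 6.2 in the first image and 4.9 in the second, so they moved 1.3 units closer together.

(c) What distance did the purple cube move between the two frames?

2.7

From (8.4, 4.4) to (6.0, 3.1), the purple cube covered √(2.4² + 1.3²) ≈ 2.7 units.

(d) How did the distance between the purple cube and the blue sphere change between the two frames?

-0.6

The distance was about 2.5 in the first image and 1.9 in the second, so they moved 0.6 units closer together.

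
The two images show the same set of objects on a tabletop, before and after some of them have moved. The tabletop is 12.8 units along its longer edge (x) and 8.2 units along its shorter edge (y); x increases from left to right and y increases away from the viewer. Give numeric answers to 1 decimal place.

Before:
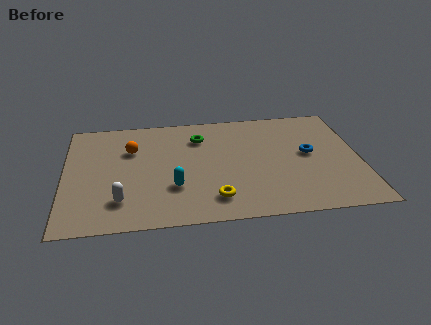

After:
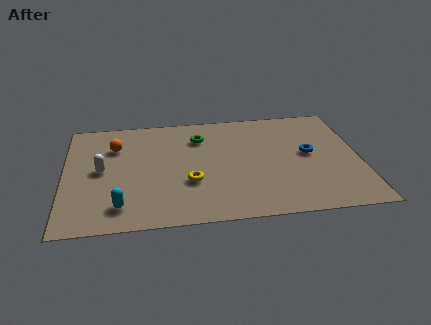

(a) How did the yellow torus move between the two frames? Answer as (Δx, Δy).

(-1.0, 1.3)

From the two frames, the yellow torus sits at roughly (6.4, 1.6) before and (5.4, 2.9) after.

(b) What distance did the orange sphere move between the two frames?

0.8

The orange sphere was near (2.9, 5.6) before and (2.2, 5.9) after, so it travelled √(0.7² + 0.3²) ≈ 0.8 units.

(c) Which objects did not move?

the blue torus and the green torus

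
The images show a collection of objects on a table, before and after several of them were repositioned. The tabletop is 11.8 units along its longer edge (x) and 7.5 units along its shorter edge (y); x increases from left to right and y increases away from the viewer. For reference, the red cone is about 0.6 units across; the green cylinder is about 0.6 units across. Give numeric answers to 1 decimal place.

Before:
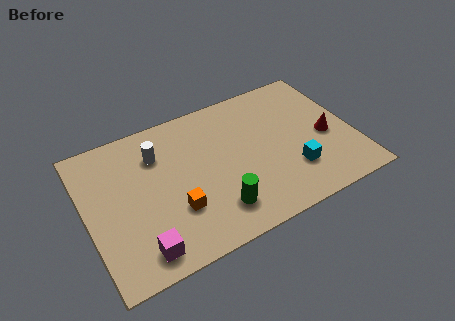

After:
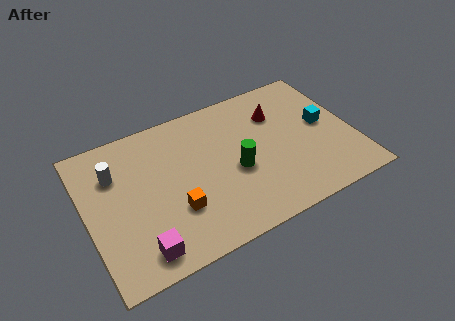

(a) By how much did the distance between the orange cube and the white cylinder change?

+0.6

They were about 3.1 units apart before and 3.7 after — 0.6 units further apart.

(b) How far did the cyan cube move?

2.5

The cyan cube moved from about (8.9, 2.1) to (10.6, 4.0), a distance of √(1.7² + 1.9²) ≈ 2.5.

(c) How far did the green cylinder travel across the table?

1.9

The green cylinder moved from about (5.4, 1.6) to (6.5, 3.2), a distance of √(1.1² + 1.6²) ≈ 1.9.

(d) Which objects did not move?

the orange cube and the magenta cube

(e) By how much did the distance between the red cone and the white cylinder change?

-0.3

The distance was about 7.6 in the first image and 7.3 in the second, so they moved 0.3 units closer together.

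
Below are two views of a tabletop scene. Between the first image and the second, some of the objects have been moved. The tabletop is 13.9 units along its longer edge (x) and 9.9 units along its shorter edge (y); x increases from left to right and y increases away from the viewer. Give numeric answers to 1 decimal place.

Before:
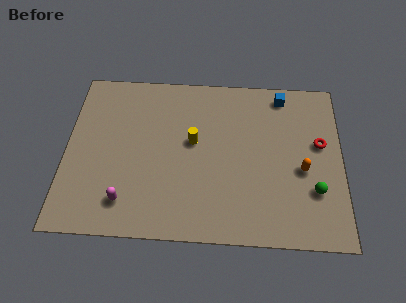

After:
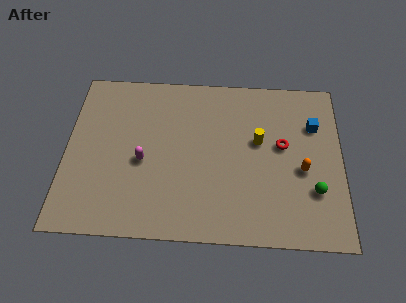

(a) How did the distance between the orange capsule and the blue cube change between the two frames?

-1.8

The distance was about 4.6 in the first image and 2.8 in the second, so they moved 1.8 units closer together.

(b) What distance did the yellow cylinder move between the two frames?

3.3

The yellow cylinder moved from about (6.4, 5.6) to (9.7, 5.8), a distance of √(3.3² + 0.2²) ≈ 3.3.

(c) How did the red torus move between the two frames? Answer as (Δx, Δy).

(-1.9, -0.2)

From the two frames, the red torus sits at roughly (12.8, 5.8) before and (10.9, 5.6) after.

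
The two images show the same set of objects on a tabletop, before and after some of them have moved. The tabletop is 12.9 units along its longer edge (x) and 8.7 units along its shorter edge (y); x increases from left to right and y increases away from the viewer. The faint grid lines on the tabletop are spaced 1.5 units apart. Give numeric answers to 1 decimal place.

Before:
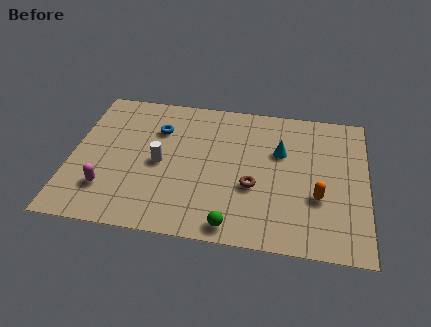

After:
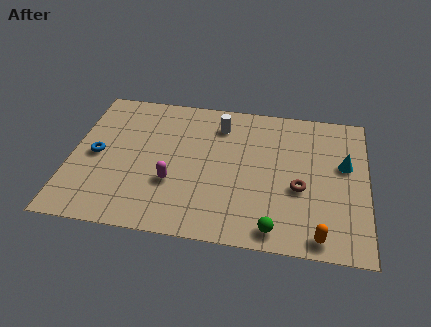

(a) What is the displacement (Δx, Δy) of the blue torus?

(-2.6, -2.0)

From the two frames, the blue torus sits at roughly (3.7, 6.2) before and (1.1, 4.2) after.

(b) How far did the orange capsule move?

2.2

The orange capsule was near (10.8, 3.1) before and (10.9, 0.9) after, so it travelled √(0.1² + 2.2²) ≈ 2.2 units.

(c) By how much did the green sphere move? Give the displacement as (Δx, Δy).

(1.8, 0.1)

From the two frames, the green sphere sits at roughly (7.2, 0.9) before and (9.0, 1.0) after.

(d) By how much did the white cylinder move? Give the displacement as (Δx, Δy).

(2.5, 2.8)

The white cylinder was at about (3.9, 4.1) and moved to about (6.4, 6.9).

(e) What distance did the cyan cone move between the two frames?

2.8

The cyan cone was near (9.1, 5.6) before and (11.9, 5.2) after, so it travelled √(2.8² + 0.4²) ≈ 2.8 units.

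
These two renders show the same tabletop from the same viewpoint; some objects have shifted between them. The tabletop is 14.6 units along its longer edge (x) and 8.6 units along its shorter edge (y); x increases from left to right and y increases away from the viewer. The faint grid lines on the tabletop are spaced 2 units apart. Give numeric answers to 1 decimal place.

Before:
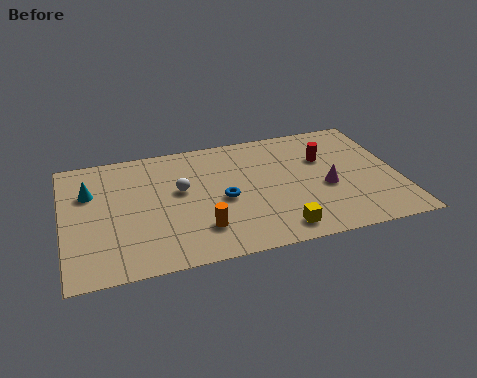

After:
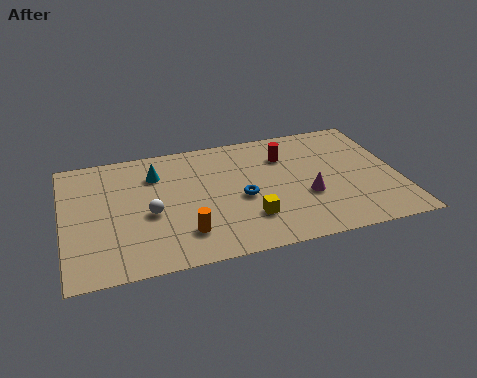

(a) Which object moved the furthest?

the cyan cone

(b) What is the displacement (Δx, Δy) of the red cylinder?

(-1.7, 0.6)

The red cylinder started near (11.5, 5.7) and ended near (9.8, 6.3).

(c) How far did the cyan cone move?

3.0

The cyan cone was near (1.2, 5.8) before and (4.1, 6.4) after, so it travelled √(2.9² + 0.6²) ≈ 3.0 units.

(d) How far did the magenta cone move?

1.0

The magenta cone was near (11.4, 3.6) before and (10.5, 3.2) after, so it travelled √(0.9² + 0.4²) ≈ 1.0 units.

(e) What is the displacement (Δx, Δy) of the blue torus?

(0.8, -0.1)

The blue torus was at about (6.9, 3.9) and moved to about (7.7, 3.8).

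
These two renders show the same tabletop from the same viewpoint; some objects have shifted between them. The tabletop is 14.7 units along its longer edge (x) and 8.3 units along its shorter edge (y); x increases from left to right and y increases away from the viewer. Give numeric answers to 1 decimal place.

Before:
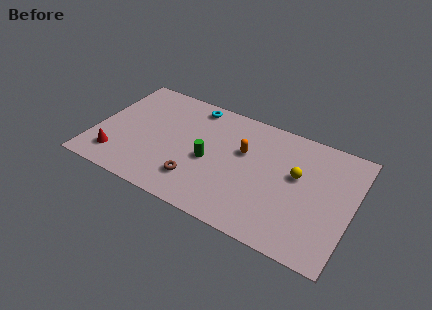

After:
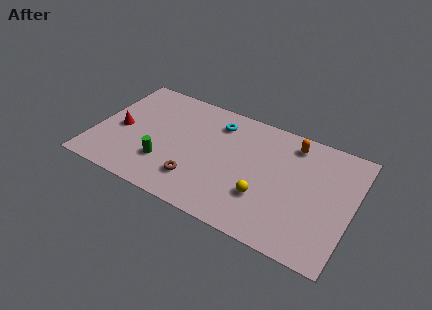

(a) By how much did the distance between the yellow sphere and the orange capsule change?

+1.4

The distance was about 3.1 in the first image and 4.5 in the second, so they moved 1.4 units further apart.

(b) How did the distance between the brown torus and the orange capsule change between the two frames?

+3.1

The distance was about 3.9 in the first image and 7.0 in the second, so they moved 3.1 units further apart.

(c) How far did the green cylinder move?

2.7

The green cylinder moved from about (6.6, 3.7) to (4.2, 2.4), a distance of √(2.4² + 1.3²) ≈ 2.7.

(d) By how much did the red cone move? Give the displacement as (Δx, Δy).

(-0.1, 2.1)

The red cone was at about (1.5, 1.7) and moved to about (1.4, 3.8).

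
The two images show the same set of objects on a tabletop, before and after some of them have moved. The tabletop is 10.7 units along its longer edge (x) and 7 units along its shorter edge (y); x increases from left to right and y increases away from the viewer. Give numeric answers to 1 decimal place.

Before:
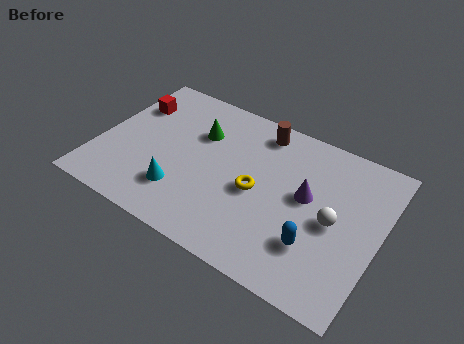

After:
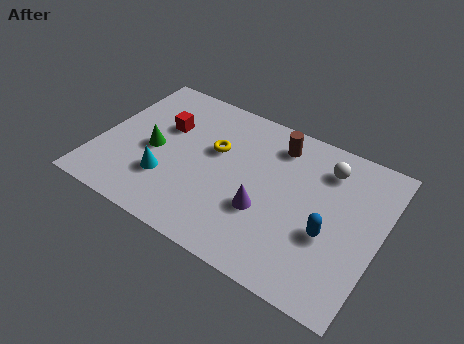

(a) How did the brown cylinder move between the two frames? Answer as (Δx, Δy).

(0.7, -0.3)

From the two frames, the brown cylinder sits at roughly (5.8, 6.0) before and (6.5, 5.7) after.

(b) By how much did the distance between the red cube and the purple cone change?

-2.4

The distance was about 7.1 in the first image and 4.7 in the second, so they moved 2.4 units closer together.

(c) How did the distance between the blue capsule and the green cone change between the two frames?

+1.2

Before: roughly 5.6 units apart; after: 6.8. That's 1.2 units further apart.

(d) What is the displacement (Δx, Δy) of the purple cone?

(-1.4, -1.4)

From the two frames, the purple cone sits at roughly (7.9, 3.9) before and (6.5, 2.5) after.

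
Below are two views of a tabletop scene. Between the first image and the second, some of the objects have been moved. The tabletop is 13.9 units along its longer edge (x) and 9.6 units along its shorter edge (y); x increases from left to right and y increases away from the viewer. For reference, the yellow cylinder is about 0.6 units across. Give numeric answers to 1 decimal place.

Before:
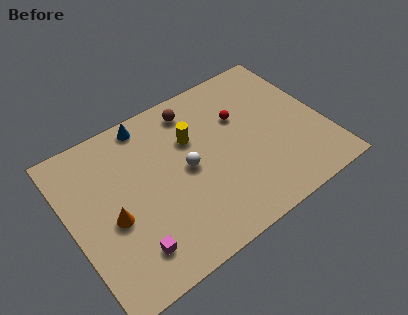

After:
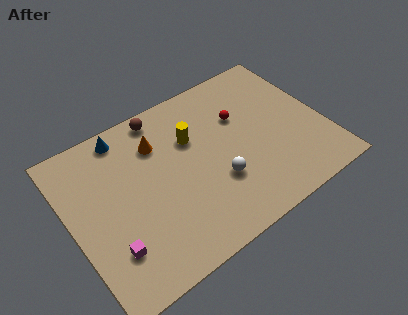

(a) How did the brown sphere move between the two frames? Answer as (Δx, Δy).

(-1.7, 0.5)

The brown sphere started near (7.3, 8.1) and ended near (5.6, 8.6).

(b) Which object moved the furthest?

the orange cone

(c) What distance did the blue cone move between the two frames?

1.3

The blue cone was near (4.8, 8.6) before and (3.5, 8.5) after, so it travelled √(1.3² + 0.1²) ≈ 1.3 units.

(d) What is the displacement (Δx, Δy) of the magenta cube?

(-1.0, 0.6)

From the two frames, the magenta cube sits at roughly (2.7, 1.9) before and (1.7, 2.5) after.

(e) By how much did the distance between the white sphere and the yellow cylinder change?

+1.6

Before: roughly 1.7 units apart; after: 3.3. That's 1.6 units further apart.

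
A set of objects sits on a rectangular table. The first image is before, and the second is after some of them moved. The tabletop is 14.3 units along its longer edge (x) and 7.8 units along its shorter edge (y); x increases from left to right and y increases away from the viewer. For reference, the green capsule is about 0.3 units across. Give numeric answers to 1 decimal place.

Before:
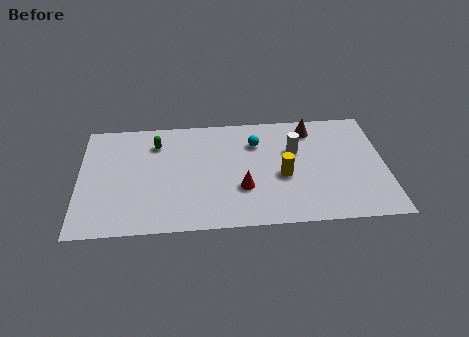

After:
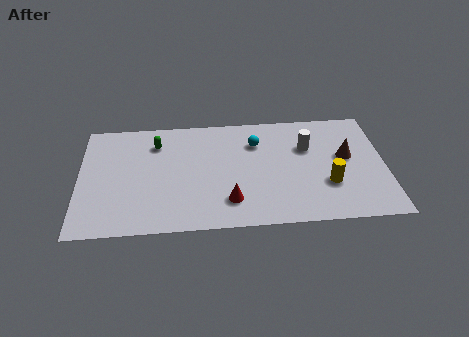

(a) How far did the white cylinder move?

0.6

The white cylinder was near (10.1, 5.0) before and (10.7, 5.2) after, so it travelled √(0.6² + 0.2²) ≈ 0.6 units.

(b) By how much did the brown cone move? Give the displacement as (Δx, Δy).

(1.6, -2.1)

The brown cone was at about (10.9, 6.5) and moved to about (12.5, 4.4).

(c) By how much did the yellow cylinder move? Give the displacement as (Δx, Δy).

(2.1, -0.7)

The yellow cylinder was at about (9.5, 3.3) and moved to about (11.6, 2.6).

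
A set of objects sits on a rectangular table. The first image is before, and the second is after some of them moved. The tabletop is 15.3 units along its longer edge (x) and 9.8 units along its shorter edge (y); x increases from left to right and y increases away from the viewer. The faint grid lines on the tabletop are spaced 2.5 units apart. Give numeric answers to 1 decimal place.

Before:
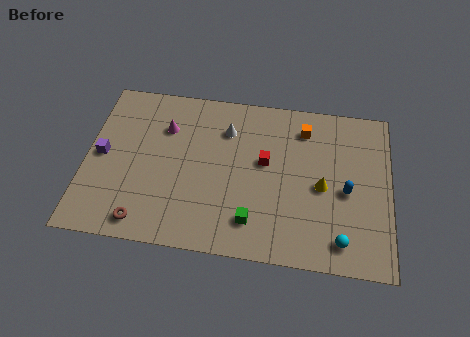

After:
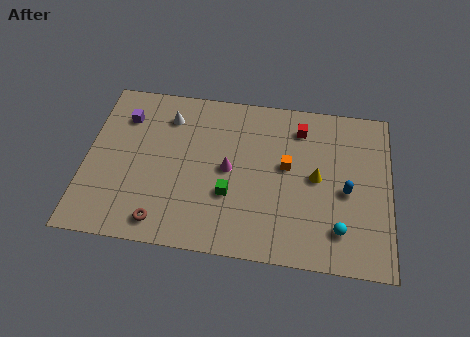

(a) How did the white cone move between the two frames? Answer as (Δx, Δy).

(-3.0, 0.4)

From the two frames, the white cone sits at roughly (7.0, 7.3) before and (4.0, 7.7) after.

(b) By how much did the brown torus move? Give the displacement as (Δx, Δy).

(0.9, 0.1)

From the two frames, the brown torus sits at roughly (3.1, 1.2) before and (4.0, 1.3) after.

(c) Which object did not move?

the blue capsule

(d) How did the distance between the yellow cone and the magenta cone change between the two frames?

-4.0

The distance was about 8.4 in the first image and 4.4 in the second, so they moved 4.0 units closer together.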